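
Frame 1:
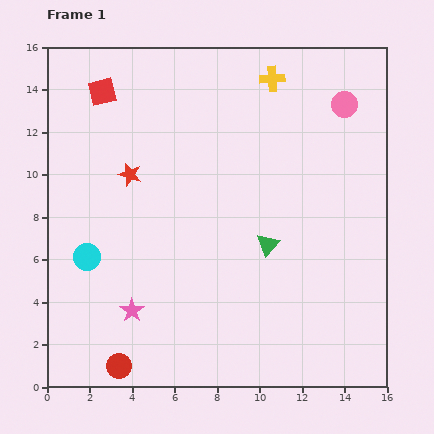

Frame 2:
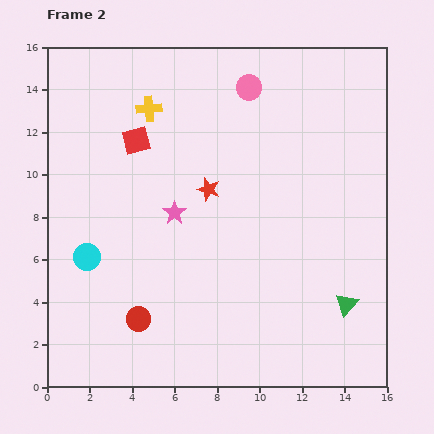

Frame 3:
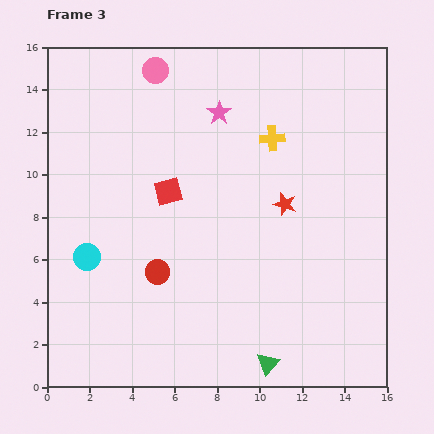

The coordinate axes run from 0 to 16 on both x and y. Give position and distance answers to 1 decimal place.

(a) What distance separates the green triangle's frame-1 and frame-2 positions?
4.6

The green triangle moved from (10.4, 6.7) to (14.1, 3.9), a distance of √(3.7² + 2.8²) ≈ 4.6.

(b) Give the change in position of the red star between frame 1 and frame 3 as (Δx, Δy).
(7.3, -1.4)

The red star was at (3.9, 10.0) in frame 1 and (11.2, 8.6) in frame 3.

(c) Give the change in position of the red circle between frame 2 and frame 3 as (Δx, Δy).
(0.9, 2.2)

The red circle was at (4.3, 3.2) in frame 2 and (5.2, 5.4) in frame 3.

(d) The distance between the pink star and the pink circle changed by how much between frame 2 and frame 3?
-3.3

Distance in frame 2: 6.9. Distance in frame 3: 3.6.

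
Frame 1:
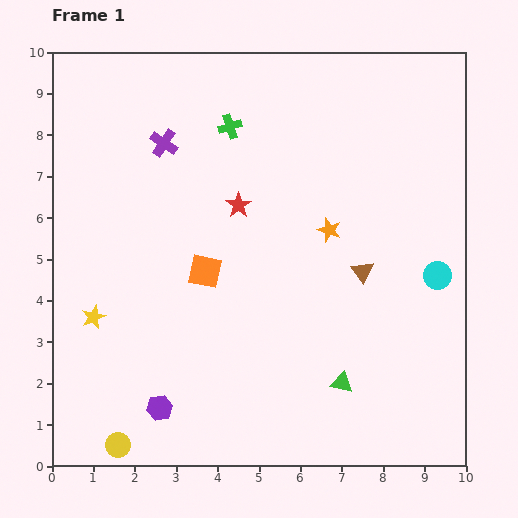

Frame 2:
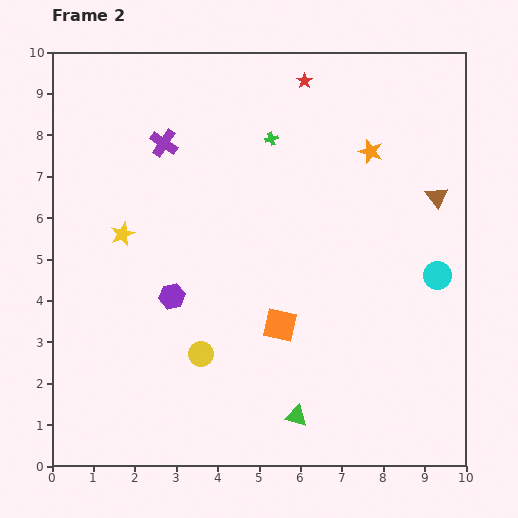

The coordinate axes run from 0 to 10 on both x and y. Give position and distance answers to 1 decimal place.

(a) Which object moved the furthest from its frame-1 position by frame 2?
the red star

(moved 3.4; next 3.0)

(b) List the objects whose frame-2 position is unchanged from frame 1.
the purple cross, the cyan circle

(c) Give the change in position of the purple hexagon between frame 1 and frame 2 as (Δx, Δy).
(0.3, 2.7)

The purple hexagon was at (2.6, 1.4) in frame 1 and (2.9, 4.1) in frame 2.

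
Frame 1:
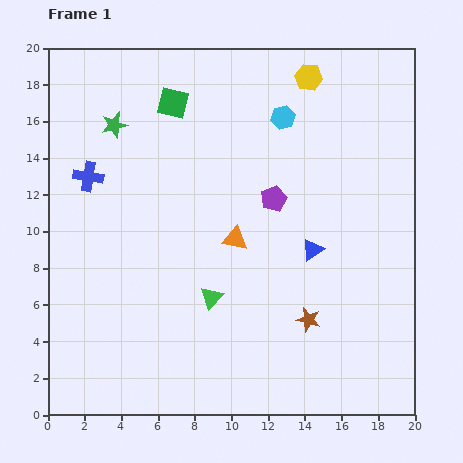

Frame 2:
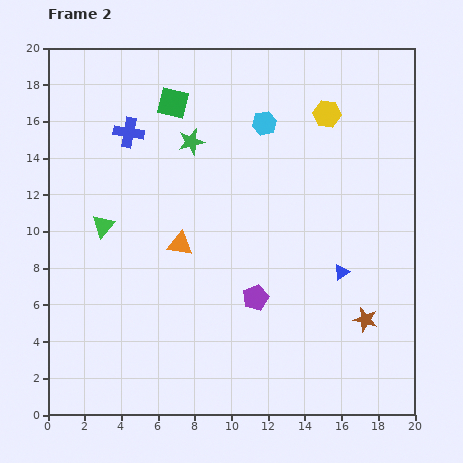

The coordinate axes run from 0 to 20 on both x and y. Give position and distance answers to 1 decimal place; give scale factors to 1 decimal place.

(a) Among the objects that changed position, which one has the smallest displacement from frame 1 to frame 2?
the cyan hexagon

(moved 1.0)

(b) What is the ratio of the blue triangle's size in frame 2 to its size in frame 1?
0.7×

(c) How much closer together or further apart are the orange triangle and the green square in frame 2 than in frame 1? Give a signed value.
-0.4

Distance in frame 1: 8.1. Distance in frame 2: 7.7.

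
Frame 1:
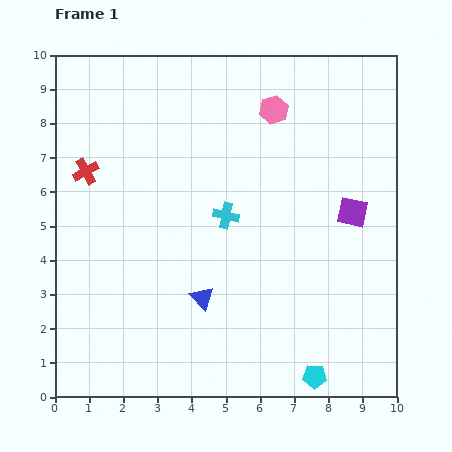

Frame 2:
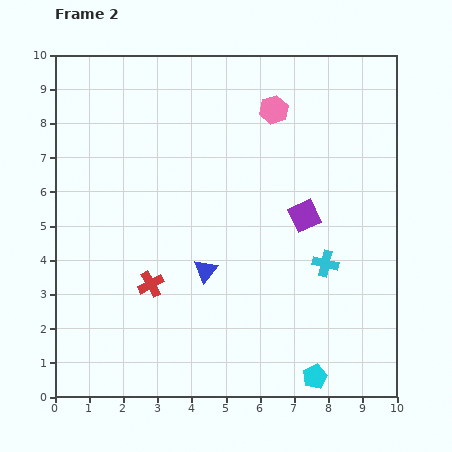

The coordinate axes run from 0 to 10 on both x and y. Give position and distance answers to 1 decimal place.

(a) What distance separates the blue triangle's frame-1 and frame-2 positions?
0.8

The blue triangle moved from (4.3, 2.9) to (4.4, 3.7), a distance of √(0.1² + 0.8²) ≈ 0.8.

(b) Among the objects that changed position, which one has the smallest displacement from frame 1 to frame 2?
the blue triangle

(moved 0.8)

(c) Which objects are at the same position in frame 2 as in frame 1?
the pink hexagon, the cyan pentagon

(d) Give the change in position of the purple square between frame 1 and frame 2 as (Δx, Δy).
(-1.4, -0.1)

The purple square was at (8.7, 5.4) in frame 1 and (7.3, 5.3) in frame 2.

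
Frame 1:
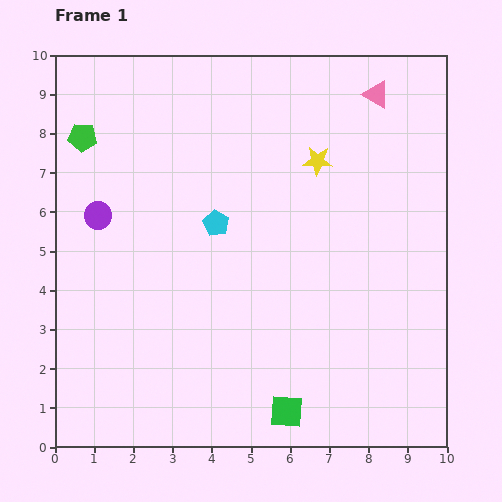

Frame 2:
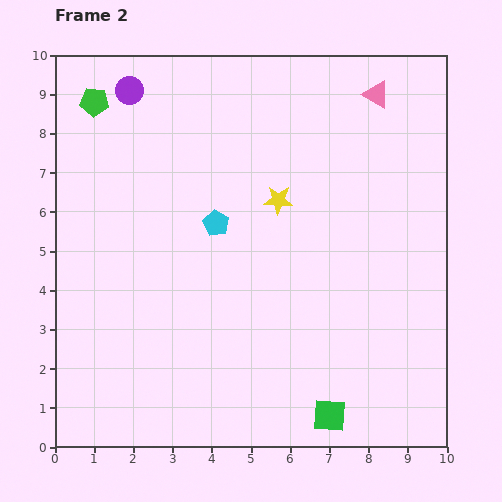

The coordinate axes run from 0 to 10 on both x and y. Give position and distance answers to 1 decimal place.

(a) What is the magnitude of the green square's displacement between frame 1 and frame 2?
1.1

The green square moved from (5.9, 0.9) to (7.0, 0.8), a distance of √(1.1² + 0.1²) ≈ 1.1.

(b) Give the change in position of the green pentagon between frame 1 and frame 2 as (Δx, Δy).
(0.3, 0.9)

The green pentagon was at (0.7, 7.9) in frame 1 and (1.0, 8.8) in frame 2.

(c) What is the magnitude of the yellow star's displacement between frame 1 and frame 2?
1.4

The yellow star moved from (6.7, 7.3) to (5.7, 6.3), a distance of √(1.0² + 1.0²) ≈ 1.4.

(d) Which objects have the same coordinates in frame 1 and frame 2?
the pink triangle, the cyan pentagon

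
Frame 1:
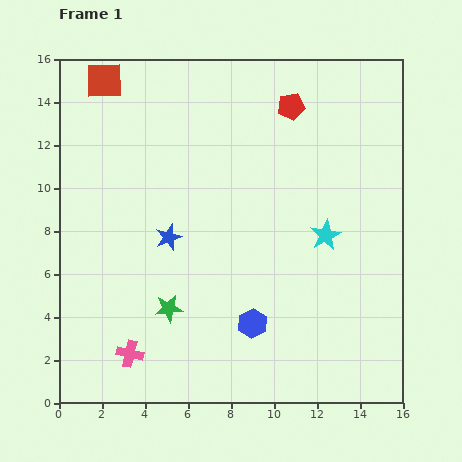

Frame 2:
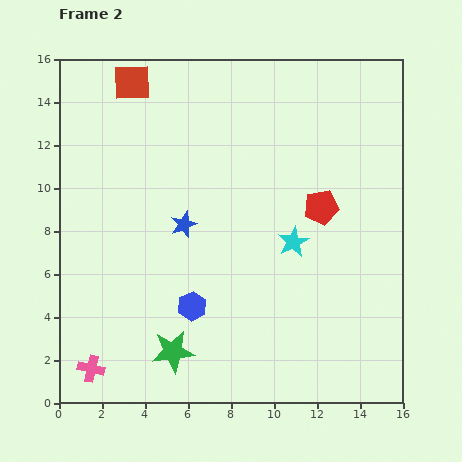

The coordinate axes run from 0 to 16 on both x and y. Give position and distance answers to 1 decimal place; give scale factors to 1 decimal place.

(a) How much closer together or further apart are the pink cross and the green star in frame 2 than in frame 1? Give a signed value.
+1.1

Distance in frame 1: 2.8. Distance in frame 2: 3.9.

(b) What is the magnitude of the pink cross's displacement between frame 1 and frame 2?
1.9

The pink cross moved from (3.3, 2.3) to (1.5, 1.6), a distance of √(1.8² + 0.7²) ≈ 1.9.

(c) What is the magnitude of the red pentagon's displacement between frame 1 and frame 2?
4.9

The red pentagon moved from (10.8, 13.8) to (12.2, 9.1), a distance of √(1.4² + 4.7²) ≈ 4.9.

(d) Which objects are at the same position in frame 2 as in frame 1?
none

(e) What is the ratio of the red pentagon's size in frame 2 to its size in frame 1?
1.3×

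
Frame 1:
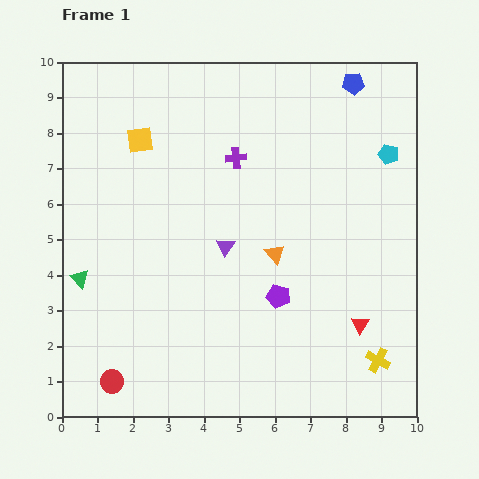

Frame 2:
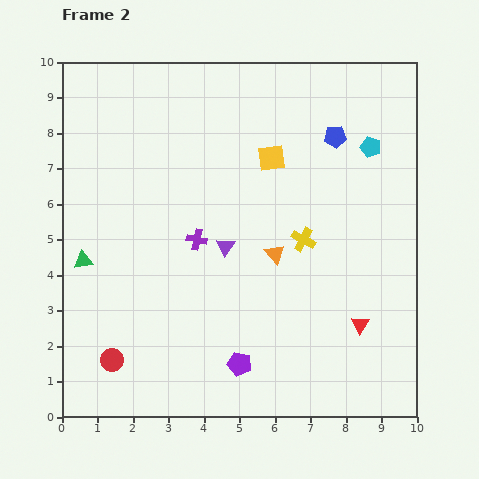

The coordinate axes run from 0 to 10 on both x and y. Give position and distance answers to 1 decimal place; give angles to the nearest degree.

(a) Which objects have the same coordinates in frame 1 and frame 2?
the purple triangle, the red triangle, the orange triangle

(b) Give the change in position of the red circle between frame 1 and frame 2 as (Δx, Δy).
(0.0, 0.6)

The red circle was at (1.4, 1.0) in frame 1 and (1.4, 1.6) in frame 2.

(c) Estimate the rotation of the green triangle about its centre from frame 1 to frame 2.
51° counter-clockwise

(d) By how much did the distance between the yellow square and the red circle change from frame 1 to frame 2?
+0.5

Distance in frame 1: 6.8. Distance in frame 2: 7.3.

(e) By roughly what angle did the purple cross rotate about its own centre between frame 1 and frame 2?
18° clockwise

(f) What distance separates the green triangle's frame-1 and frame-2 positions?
0.5

The green triangle moved from (0.5, 3.9) to (0.6, 4.4), a distance of √(0.1² + 0.5²) ≈ 0.5.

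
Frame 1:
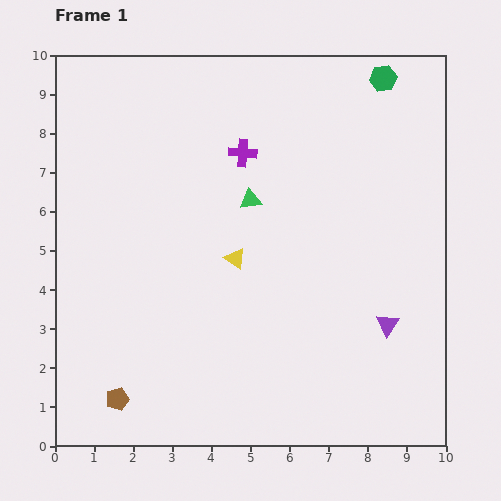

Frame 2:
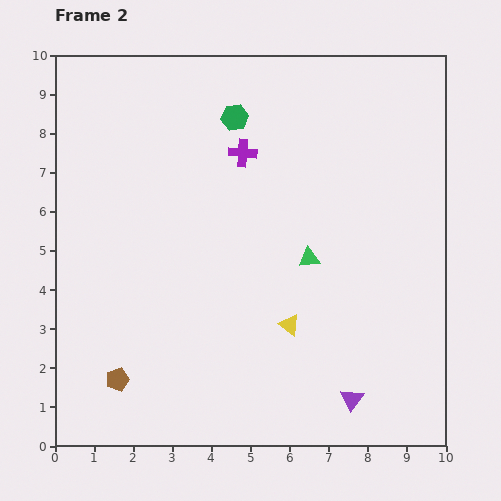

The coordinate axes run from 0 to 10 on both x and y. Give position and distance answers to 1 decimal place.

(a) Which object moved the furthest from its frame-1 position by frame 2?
the green hexagon

(moved 3.9; next 2.2)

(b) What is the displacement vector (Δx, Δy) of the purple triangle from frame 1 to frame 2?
(-0.9, -1.9)

The purple triangle was at (8.5, 3.1) in frame 1 and (7.6, 1.2) in frame 2.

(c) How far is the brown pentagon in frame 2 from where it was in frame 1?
0.5

The brown pentagon moved from (1.6, 1.2) to (1.6, 1.7), a distance of √(0.0² + 0.5²) ≈ 0.5.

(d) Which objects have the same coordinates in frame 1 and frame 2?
the purple cross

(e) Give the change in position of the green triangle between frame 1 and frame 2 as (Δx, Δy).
(1.5, -1.5)

The green triangle was at (5.0, 6.3) in frame 1 and (6.5, 4.8) in frame 2.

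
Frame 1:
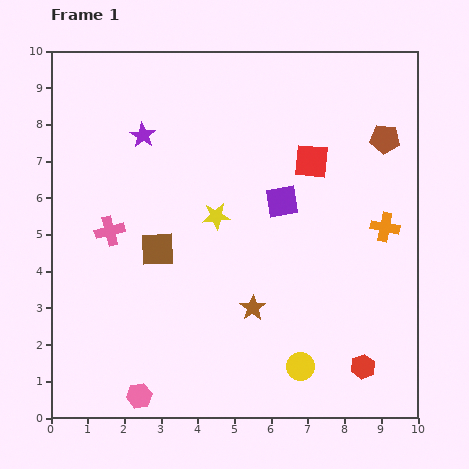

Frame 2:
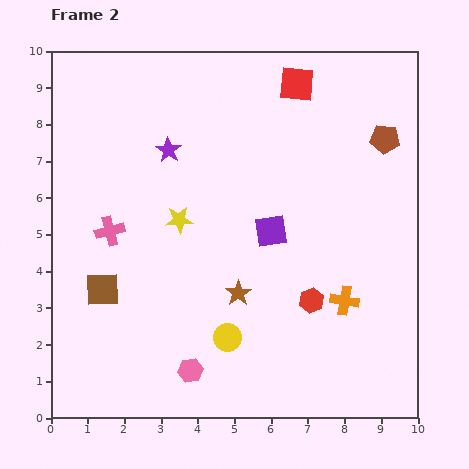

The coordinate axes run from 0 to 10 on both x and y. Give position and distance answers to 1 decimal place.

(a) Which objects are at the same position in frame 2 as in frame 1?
the brown pentagon, the pink cross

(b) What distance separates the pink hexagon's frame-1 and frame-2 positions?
1.6

The pink hexagon moved from (2.4, 0.6) to (3.8, 1.3), a distance of √(1.4² + 0.7²) ≈ 1.6.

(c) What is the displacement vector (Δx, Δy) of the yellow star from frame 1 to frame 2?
(-1.0, -0.1)

The yellow star was at (4.5, 5.5) in frame 1 and (3.5, 5.4) in frame 2.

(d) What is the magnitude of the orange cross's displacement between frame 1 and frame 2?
2.3

The orange cross moved from (9.1, 5.2) to (8.0, 3.2), a distance of √(1.1² + 2.0²) ≈ 2.3.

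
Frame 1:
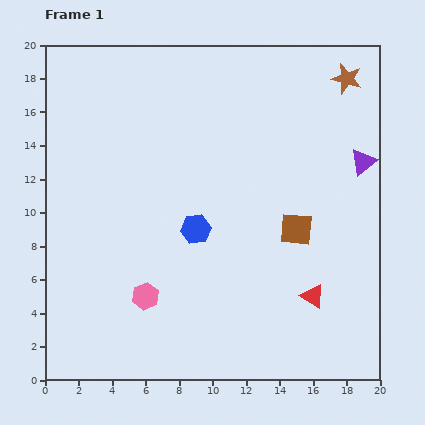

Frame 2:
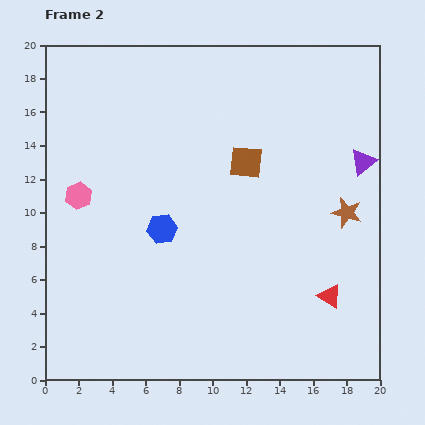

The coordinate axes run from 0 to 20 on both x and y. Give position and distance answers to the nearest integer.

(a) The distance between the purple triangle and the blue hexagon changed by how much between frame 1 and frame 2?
+2

Distance in frame 1: 11. Distance in frame 2: 13.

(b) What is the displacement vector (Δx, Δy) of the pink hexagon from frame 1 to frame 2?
(-4, 6)

The pink hexagon was at (6, 5) in frame 1 and (2, 11) in frame 2.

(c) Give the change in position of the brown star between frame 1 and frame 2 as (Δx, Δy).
(0, -8)

The brown star was at (18, 18) in frame 1 and (18, 10) in frame 2.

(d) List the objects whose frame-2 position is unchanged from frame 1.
the purple triangle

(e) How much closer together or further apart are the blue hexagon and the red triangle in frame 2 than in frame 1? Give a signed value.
+3

Distance in frame 1: 8. Distance in frame 2: 11.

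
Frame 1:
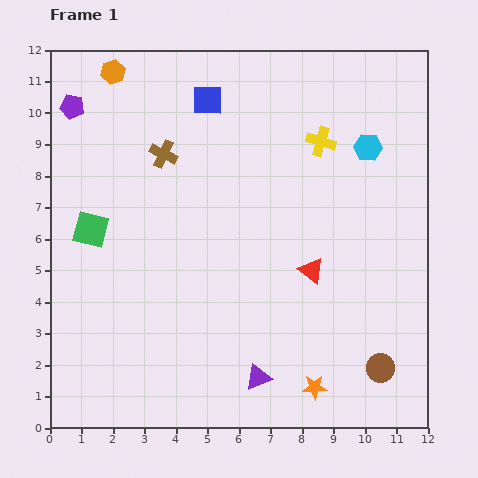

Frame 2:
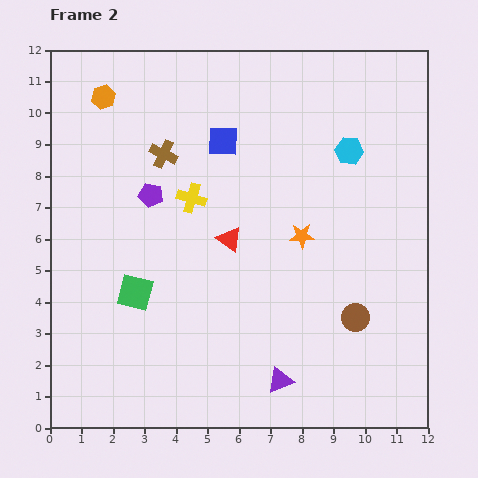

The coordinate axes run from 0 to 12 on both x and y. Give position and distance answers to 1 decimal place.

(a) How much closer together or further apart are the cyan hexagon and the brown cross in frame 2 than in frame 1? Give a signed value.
-0.6

Distance in frame 1: 6.5. Distance in frame 2: 5.9.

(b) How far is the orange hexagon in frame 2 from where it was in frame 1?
0.9

The orange hexagon moved from (2.0, 11.3) to (1.7, 10.5), a distance of √(0.3² + 0.8²) ≈ 0.9.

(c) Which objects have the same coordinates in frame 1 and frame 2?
the brown cross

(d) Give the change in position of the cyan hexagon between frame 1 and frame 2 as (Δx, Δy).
(-0.6, -0.1)

The cyan hexagon was at (10.1, 8.9) in frame 1 and (9.5, 8.8) in frame 2.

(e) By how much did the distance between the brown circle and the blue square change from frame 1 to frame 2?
-3.1

Distance in frame 1: 10.1. Distance in frame 2: 7.0.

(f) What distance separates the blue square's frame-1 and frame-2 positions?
1.4

The blue square moved from (5.0, 10.4) to (5.5, 9.1), a distance of √(0.5² + 1.3²) ≈ 1.4.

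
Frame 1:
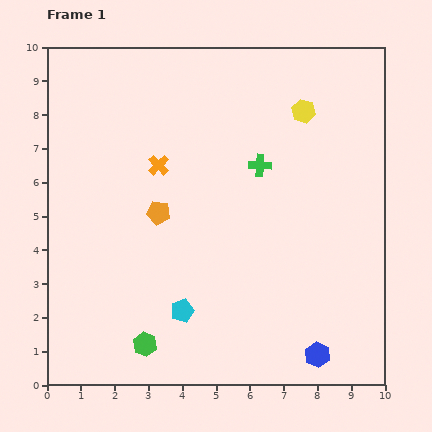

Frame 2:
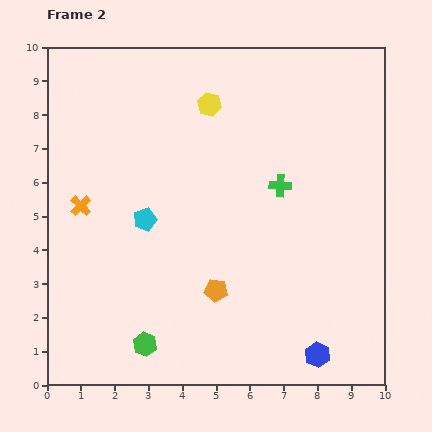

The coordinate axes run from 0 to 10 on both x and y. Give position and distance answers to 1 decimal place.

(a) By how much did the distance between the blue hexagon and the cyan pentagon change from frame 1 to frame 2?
+2.3

Distance in frame 1: 4.2. Distance in frame 2: 6.5.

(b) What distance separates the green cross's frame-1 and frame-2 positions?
0.8

The green cross moved from (6.3, 6.5) to (6.9, 5.9), a distance of √(0.6² + 0.6²) ≈ 0.8.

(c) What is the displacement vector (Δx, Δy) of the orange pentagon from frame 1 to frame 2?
(1.7, -2.3)

The orange pentagon was at (3.3, 5.1) in frame 1 and (5.0, 2.8) in frame 2.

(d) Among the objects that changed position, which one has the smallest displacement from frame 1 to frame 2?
the green cross

(moved 0.8)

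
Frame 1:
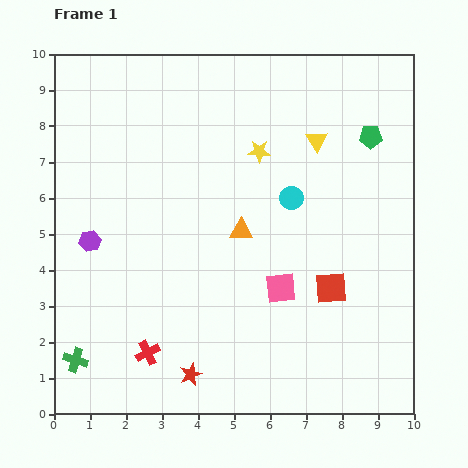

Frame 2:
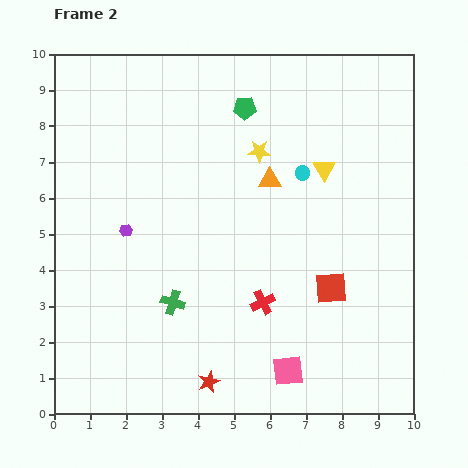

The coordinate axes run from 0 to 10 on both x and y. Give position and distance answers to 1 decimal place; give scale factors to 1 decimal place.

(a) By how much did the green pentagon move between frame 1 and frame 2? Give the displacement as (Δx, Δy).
(-3.5, 0.8)

The green pentagon was at (8.8, 7.7) in frame 1 and (5.3, 8.5) in frame 2.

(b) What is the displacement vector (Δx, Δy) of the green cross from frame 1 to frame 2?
(2.7, 1.6)

The green cross was at (0.6, 1.5) in frame 1 and (3.3, 3.1) in frame 2.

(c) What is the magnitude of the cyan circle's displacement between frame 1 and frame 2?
0.8

The cyan circle moved from (6.6, 6.0) to (6.9, 6.7), a distance of √(0.3² + 0.7²) ≈ 0.8.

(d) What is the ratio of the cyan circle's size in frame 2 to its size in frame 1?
0.6×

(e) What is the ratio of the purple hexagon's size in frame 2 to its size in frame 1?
0.6×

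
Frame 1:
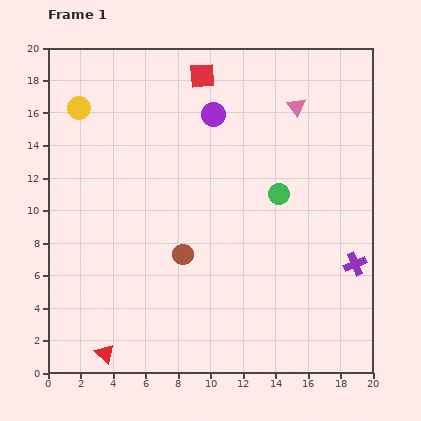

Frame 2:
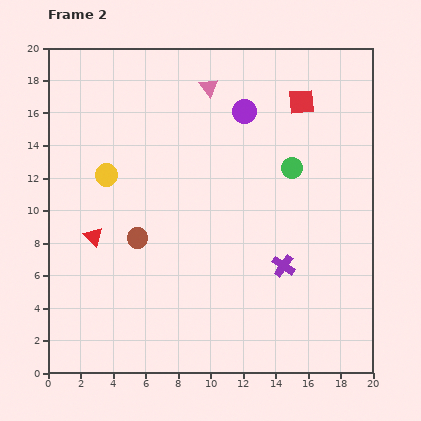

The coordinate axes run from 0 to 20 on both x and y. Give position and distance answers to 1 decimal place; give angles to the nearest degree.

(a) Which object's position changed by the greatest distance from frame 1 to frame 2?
the red triangle

(moved 7.2; next 6.3)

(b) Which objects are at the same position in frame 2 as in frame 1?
none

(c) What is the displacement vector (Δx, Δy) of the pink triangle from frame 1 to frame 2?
(-5.4, 1.2)

The pink triangle was at (15.3, 16.4) in frame 1 and (9.9, 17.6) in frame 2.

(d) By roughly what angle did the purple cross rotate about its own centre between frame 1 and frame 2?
33° counter-clockwise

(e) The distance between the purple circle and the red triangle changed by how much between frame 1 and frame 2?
-4.1

Distance in frame 1: 16.2. Distance in frame 2: 12.1.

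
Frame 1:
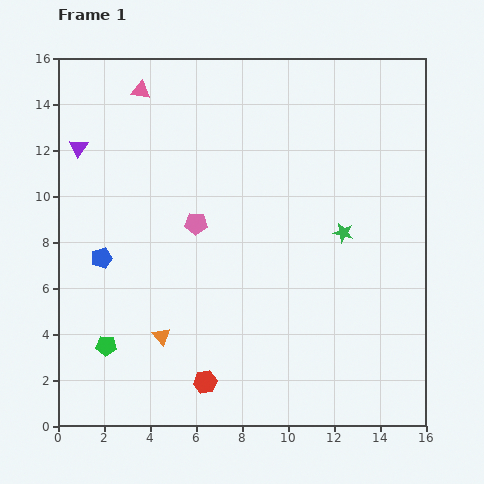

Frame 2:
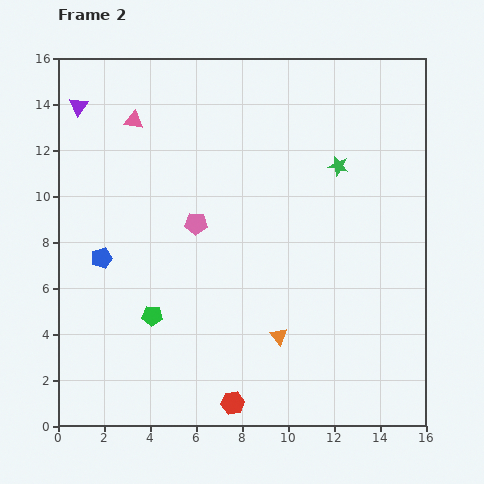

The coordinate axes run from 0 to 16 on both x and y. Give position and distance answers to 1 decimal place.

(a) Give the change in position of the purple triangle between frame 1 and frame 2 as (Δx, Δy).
(0.0, 1.8)

The purple triangle was at (0.9, 12.1) in frame 1 and (0.9, 13.9) in frame 2.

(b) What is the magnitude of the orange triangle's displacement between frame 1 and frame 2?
5.1

The orange triangle moved from (4.5, 3.9) to (9.6, 3.9), a distance of √(5.1² + 0.0²) ≈ 5.1.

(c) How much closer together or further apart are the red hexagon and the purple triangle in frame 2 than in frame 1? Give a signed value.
+2.9

Distance in frame 1: 11.6. Distance in frame 2: 14.5.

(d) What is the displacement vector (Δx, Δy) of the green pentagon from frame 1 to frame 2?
(2.0, 1.3)

The green pentagon was at (2.1, 3.5) in frame 1 and (4.1, 4.8) in frame 2.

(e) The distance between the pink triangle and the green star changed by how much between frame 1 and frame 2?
-1.7

Distance in frame 1: 10.8. Distance in frame 2: 9.1.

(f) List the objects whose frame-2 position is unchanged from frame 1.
the pink pentagon, the blue pentagon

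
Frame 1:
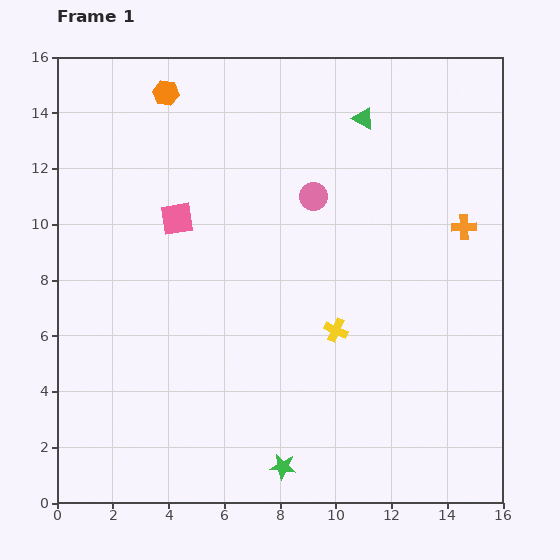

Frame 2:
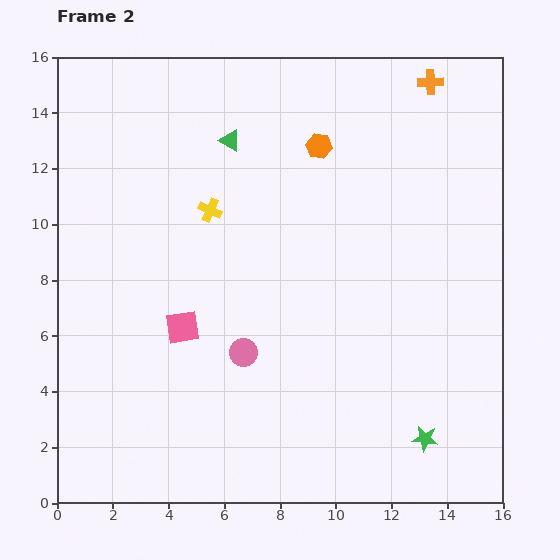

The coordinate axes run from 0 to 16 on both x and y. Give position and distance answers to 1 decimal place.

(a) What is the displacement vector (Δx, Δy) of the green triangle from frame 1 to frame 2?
(-4.8, -0.8)

The green triangle was at (11.0, 13.8) in frame 1 and (6.2, 13.0) in frame 2.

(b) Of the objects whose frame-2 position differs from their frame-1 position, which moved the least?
the pink square

(moved 3.9)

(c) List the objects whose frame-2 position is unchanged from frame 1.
none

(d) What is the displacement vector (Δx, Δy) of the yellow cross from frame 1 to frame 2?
(-4.5, 4.3)

The yellow cross was at (10.0, 6.2) in frame 1 and (5.5, 10.5) in frame 2.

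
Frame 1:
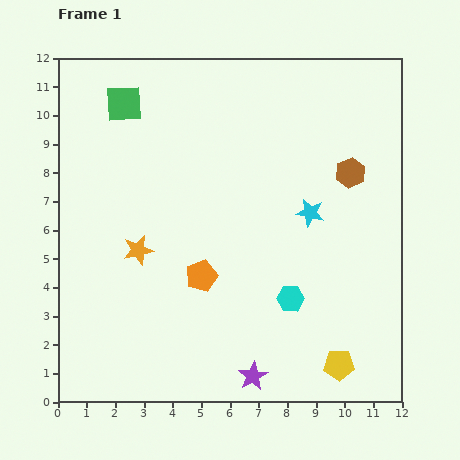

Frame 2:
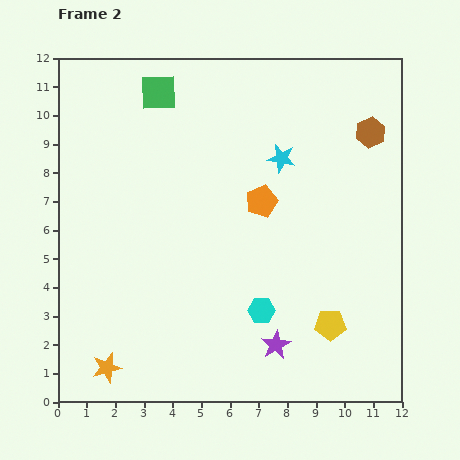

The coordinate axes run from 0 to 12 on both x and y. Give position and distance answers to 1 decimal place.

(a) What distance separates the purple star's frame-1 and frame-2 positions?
1.4

The purple star moved from (6.8, 0.9) to (7.6, 2.0), a distance of √(0.8² + 1.1²) ≈ 1.4.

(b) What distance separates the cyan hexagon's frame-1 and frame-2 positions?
1.1

The cyan hexagon moved from (8.1, 3.6) to (7.1, 3.2), a distance of √(1.0² + 0.4²) ≈ 1.1.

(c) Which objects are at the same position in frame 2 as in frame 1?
none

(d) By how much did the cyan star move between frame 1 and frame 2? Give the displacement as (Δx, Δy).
(-1.0, 1.9)

The cyan star was at (8.8, 6.6) in frame 1 and (7.8, 8.5) in frame 2.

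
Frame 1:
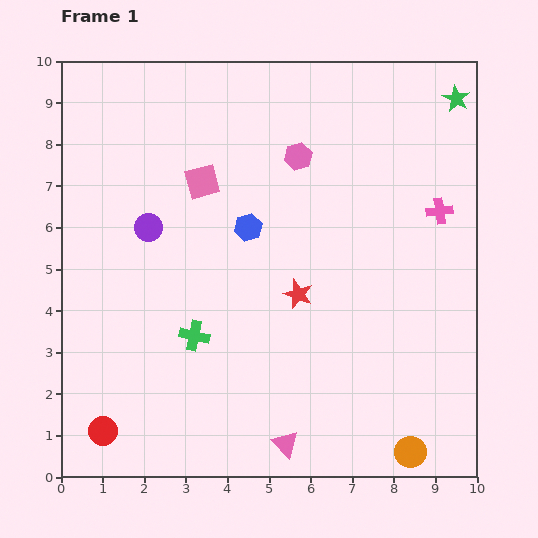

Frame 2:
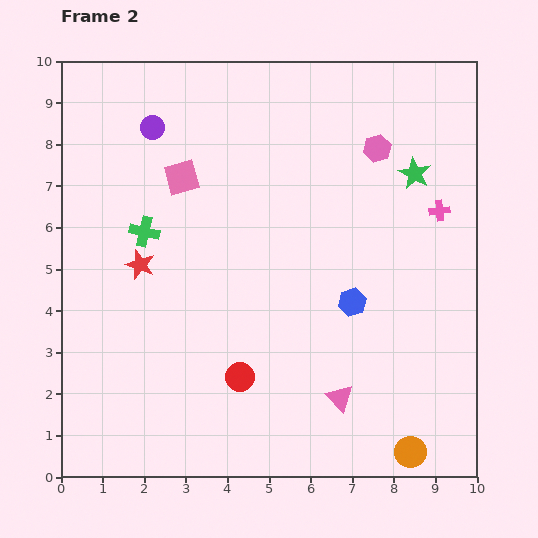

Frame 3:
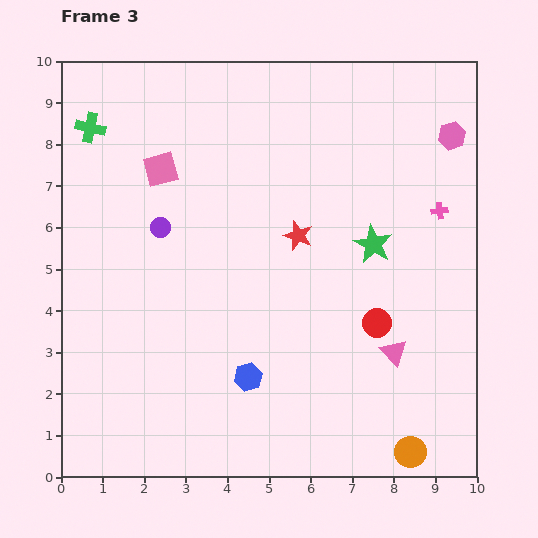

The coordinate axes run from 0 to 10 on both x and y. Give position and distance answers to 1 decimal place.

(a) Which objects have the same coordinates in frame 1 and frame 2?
the orange circle, the pink cross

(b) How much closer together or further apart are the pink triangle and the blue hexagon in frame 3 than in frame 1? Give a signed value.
-1.7

Distance in frame 1: 5.3. Distance in frame 3: 3.6.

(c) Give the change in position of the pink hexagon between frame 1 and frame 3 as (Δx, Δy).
(3.7, 0.5)

The pink hexagon was at (5.7, 7.7) in frame 1 and (9.4, 8.2) in frame 3.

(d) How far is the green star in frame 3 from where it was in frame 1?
4.0

The green star moved from (9.5, 9.1) to (7.5, 5.6), a distance of √(2.0² + 3.5²) ≈ 4.0.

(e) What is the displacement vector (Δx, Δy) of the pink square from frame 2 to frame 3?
(-0.5, 0.2)

The pink square was at (2.9, 7.2) in frame 2 and (2.4, 7.4) in frame 3.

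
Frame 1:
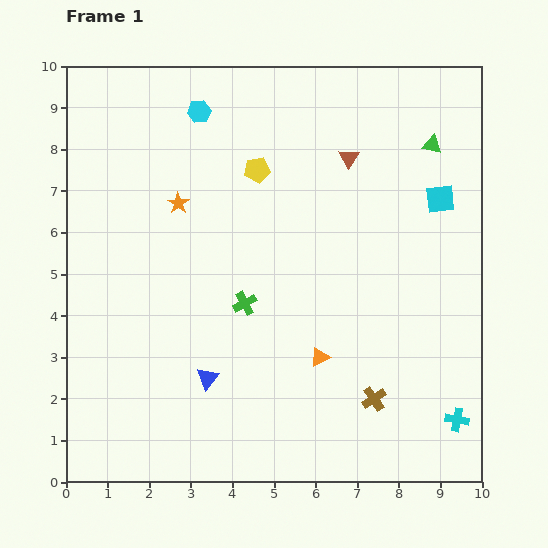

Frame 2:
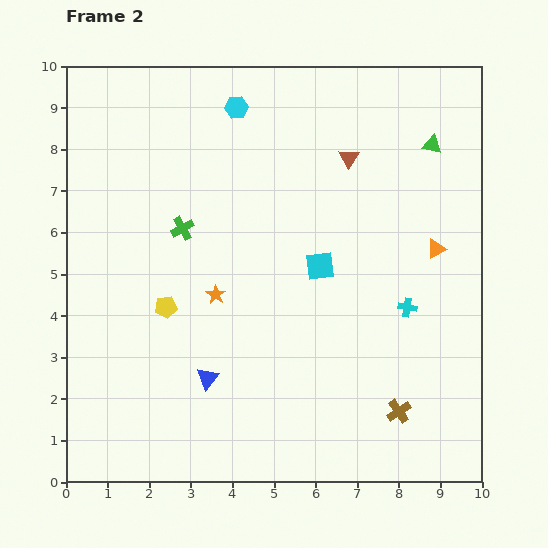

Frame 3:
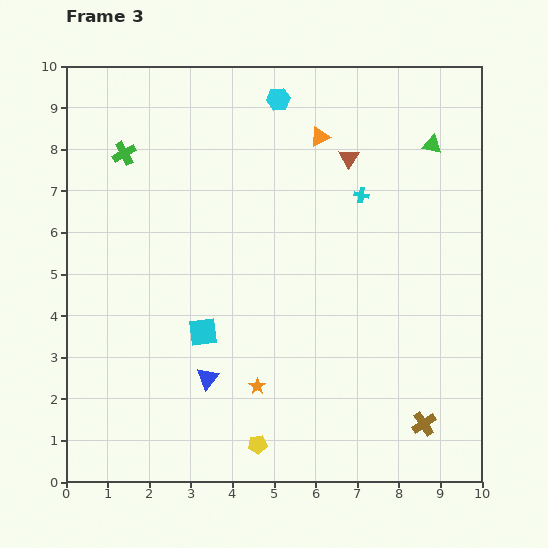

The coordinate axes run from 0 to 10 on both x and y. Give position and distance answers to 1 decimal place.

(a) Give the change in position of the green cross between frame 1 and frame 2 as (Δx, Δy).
(-1.5, 1.8)

The green cross was at (4.3, 4.3) in frame 1 and (2.8, 6.1) in frame 2.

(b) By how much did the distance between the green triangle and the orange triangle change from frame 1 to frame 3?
-3.1

Distance in frame 1: 5.8. Distance in frame 3: 2.7.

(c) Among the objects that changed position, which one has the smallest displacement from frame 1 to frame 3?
the brown cross

(moved 1.3)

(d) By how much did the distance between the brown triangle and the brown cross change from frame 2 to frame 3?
+0.4

Distance in frame 2: 6.2. Distance in frame 3: 6.6.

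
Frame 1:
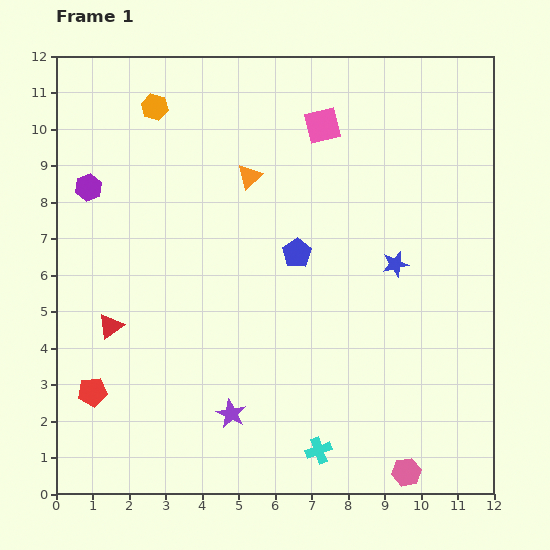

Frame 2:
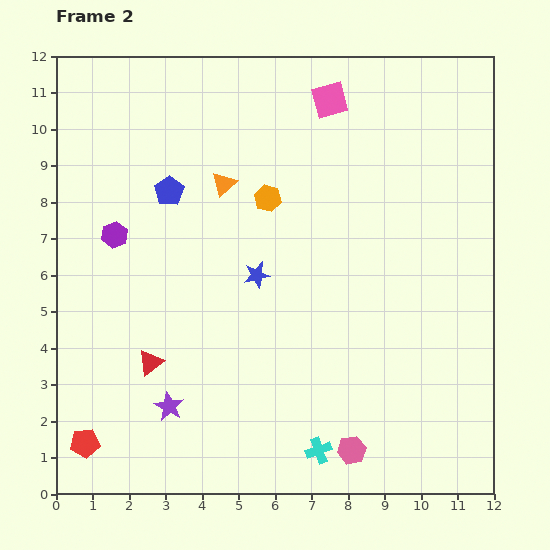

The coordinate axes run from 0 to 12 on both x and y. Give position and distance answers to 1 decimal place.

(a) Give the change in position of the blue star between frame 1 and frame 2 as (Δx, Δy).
(-3.8, -0.3)

The blue star was at (9.3, 6.3) in frame 1 and (5.5, 6.0) in frame 2.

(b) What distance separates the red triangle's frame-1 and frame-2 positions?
1.5

The red triangle moved from (1.5, 4.6) to (2.6, 3.6), a distance of √(1.1² + 1.0²) ≈ 1.5.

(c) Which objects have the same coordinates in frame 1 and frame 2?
the cyan cross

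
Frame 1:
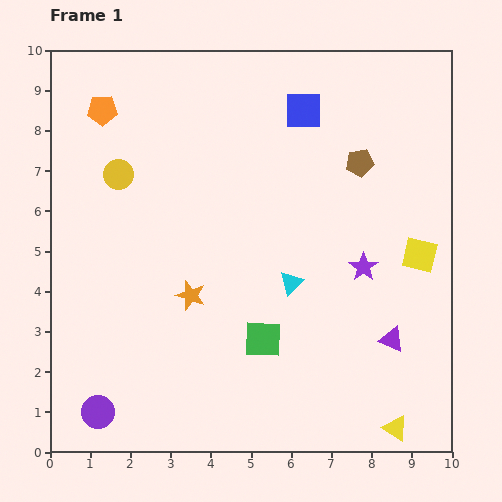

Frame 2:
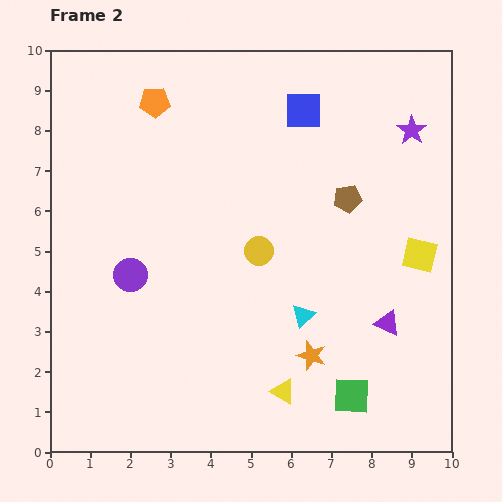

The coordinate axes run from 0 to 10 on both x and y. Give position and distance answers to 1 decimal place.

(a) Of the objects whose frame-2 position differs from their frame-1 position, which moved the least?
the purple triangle

(moved 0.4)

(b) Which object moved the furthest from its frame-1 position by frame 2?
the yellow circle

(moved 4.0; next 3.6)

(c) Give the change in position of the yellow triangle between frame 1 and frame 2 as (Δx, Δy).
(-2.8, 0.9)

The yellow triangle was at (8.6, 0.6) in frame 1 and (5.8, 1.5) in frame 2.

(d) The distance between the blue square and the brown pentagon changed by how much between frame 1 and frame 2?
+0.6

Distance in frame 1: 1.9. Distance in frame 2: 2.5.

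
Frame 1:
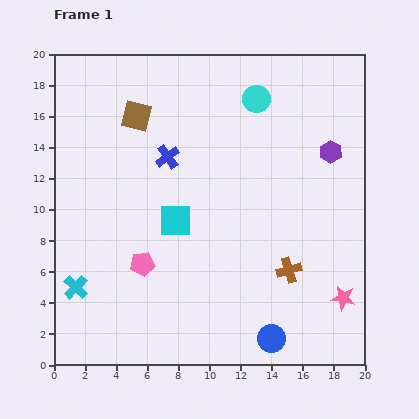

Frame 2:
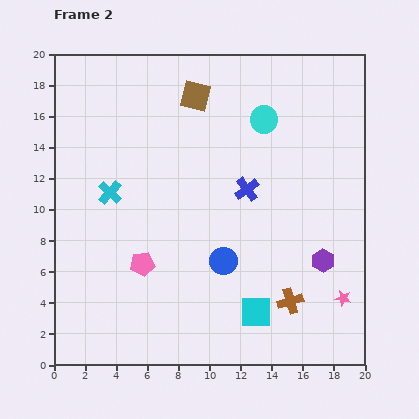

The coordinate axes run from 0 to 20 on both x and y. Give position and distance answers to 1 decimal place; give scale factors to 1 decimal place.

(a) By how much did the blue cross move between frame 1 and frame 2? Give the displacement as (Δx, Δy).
(5.1, -2.1)

The blue cross was at (7.3, 13.4) in frame 1 and (12.4, 11.3) in frame 2.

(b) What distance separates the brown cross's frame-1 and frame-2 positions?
2.0

The brown cross moved from (15.1, 6.1) to (15.2, 4.1), a distance of √(0.1² + 2.0²) ≈ 2.0.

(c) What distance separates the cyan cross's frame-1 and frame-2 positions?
6.5

The cyan cross moved from (1.4, 5.0) to (3.6, 11.1), a distance of √(2.2² + 6.1²) ≈ 6.5.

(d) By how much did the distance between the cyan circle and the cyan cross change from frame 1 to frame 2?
-5.8

Distance in frame 1: 16.8. Distance in frame 2: 11.0.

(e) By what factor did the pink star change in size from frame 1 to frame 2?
0.6×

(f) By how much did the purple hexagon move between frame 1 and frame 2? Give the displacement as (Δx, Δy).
(-0.5, -7.0)

The purple hexagon was at (17.8, 13.7) in frame 1 and (17.3, 6.7) in frame 2.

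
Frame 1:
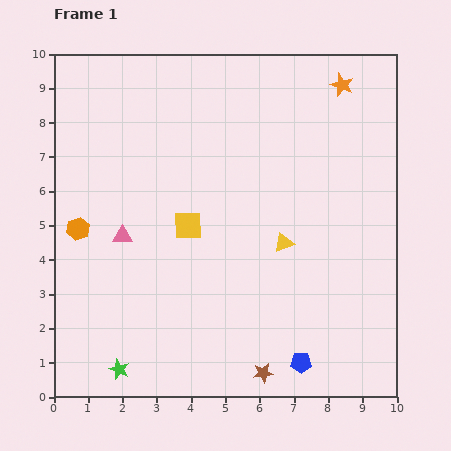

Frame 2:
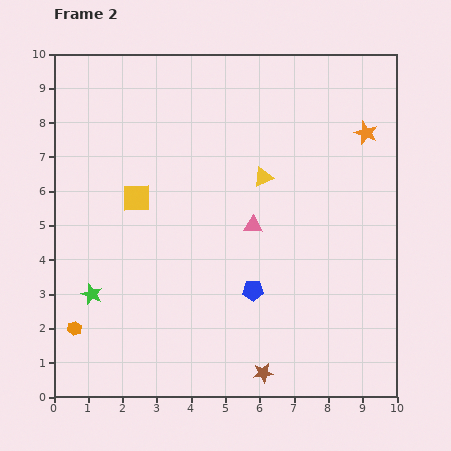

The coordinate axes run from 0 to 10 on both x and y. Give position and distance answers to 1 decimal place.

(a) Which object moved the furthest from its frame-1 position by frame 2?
the pink triangle

(moved 3.8; next 2.9)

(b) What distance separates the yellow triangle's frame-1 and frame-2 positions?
2.0

The yellow triangle moved from (6.7, 4.5) to (6.1, 6.4), a distance of √(0.6² + 1.9²) ≈ 2.0.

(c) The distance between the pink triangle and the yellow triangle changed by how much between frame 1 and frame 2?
-3.3

Distance in frame 1: 4.7. Distance in frame 2: 1.4.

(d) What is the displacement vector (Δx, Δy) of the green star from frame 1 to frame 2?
(-0.8, 2.2)

The green star was at (1.9, 0.8) in frame 1 and (1.1, 3.0) in frame 2.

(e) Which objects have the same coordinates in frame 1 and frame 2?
the brown star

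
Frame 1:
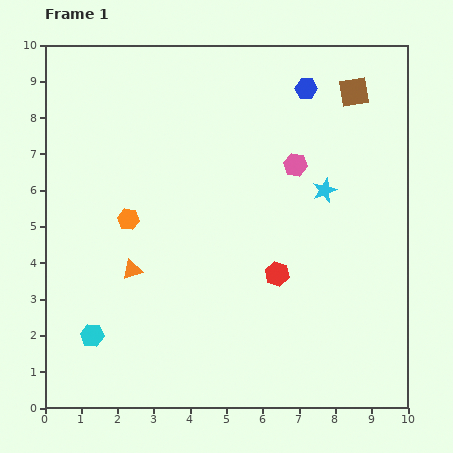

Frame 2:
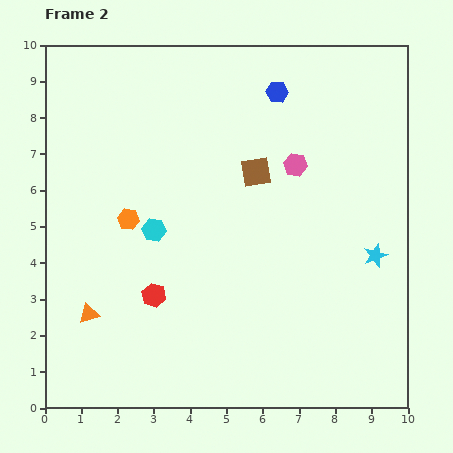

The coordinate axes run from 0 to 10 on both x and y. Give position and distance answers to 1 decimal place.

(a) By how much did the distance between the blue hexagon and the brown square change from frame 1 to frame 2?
+1.0

Distance in frame 1: 1.3. Distance in frame 2: 2.3.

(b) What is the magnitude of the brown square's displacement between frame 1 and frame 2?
3.5

The brown square moved from (8.5, 8.7) to (5.8, 6.5), a distance of √(2.7² + 2.2²) ≈ 3.5.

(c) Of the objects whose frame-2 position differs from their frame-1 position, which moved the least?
the blue hexagon

(moved 0.8)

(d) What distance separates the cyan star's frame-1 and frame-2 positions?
2.3

The cyan star moved from (7.7, 6.0) to (9.1, 4.2), a distance of √(1.4² + 1.8²) ≈ 2.3.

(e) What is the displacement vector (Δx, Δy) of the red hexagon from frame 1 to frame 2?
(-3.4, -0.6)

The red hexagon was at (6.4, 3.7) in frame 1 and (3.0, 3.1) in frame 2.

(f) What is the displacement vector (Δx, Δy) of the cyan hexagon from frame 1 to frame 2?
(1.7, 2.9)

The cyan hexagon was at (1.3, 2.0) in frame 1 and (3.0, 4.9) in frame 2.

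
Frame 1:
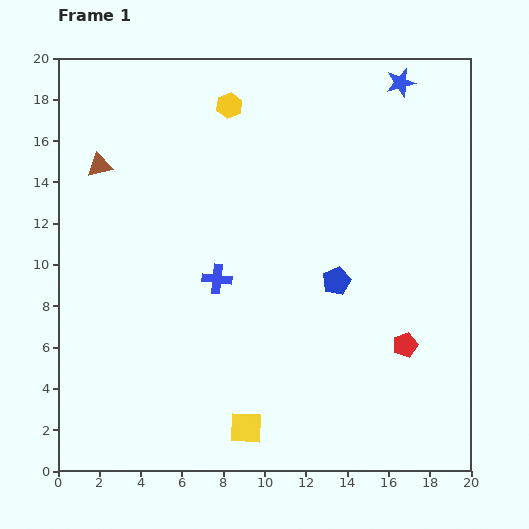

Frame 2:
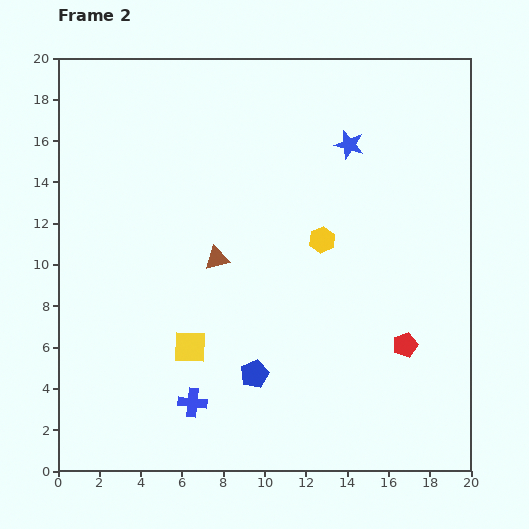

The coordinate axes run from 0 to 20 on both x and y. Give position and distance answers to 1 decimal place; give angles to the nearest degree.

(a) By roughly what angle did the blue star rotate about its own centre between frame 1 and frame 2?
30° clockwise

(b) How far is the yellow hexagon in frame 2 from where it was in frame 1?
7.9

The yellow hexagon moved from (8.3, 17.7) to (12.8, 11.2), a distance of √(4.5² + 6.5²) ≈ 7.9.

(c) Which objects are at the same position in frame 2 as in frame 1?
the red pentagon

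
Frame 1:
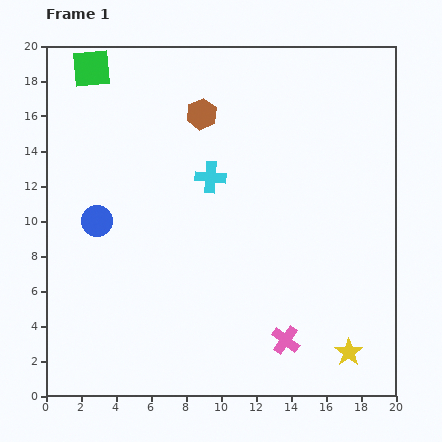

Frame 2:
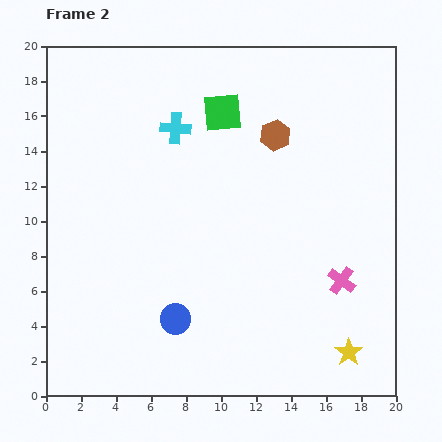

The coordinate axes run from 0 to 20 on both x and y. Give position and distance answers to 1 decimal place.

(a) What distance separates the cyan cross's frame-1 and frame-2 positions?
3.4

The cyan cross moved from (9.4, 12.5) to (7.4, 15.3), a distance of √(2.0² + 2.8²) ≈ 3.4.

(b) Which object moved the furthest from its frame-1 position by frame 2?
the green square

(moved 7.9; next 7.2)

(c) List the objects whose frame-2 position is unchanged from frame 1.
the yellow star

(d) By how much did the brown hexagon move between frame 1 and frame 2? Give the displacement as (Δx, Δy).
(4.2, -1.2)

The brown hexagon was at (8.9, 16.1) in frame 1 and (13.1, 14.9) in frame 2.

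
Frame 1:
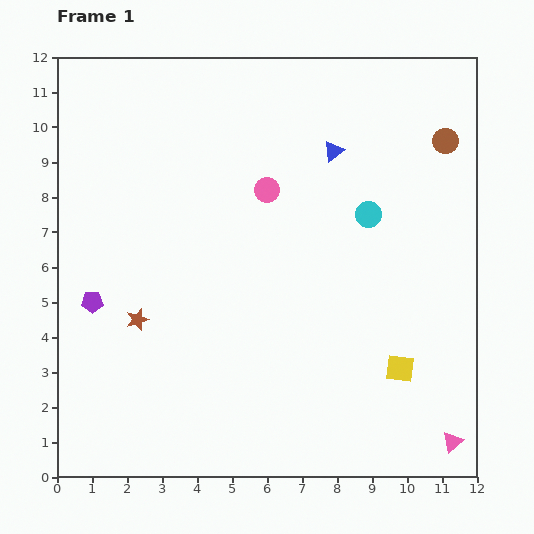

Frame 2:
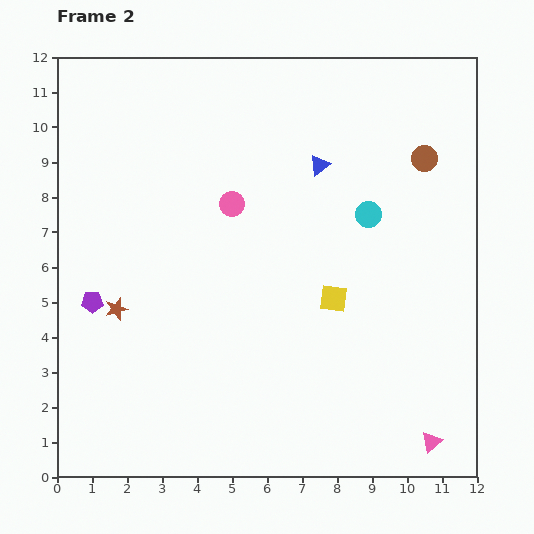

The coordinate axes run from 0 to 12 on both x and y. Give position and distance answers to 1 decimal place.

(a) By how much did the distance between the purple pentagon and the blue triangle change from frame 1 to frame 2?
-0.5

Distance in frame 1: 8.1. Distance in frame 2: 7.6.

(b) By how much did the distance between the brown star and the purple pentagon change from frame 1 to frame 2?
-0.7

Distance in frame 1: 1.4. Distance in frame 2: 0.7.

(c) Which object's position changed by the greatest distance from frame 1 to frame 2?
the yellow square

(moved 2.8; next 1.1)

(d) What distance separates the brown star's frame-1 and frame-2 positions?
0.7

The brown star moved from (2.3, 4.5) to (1.7, 4.8), a distance of √(0.6² + 0.3²) ≈ 0.7.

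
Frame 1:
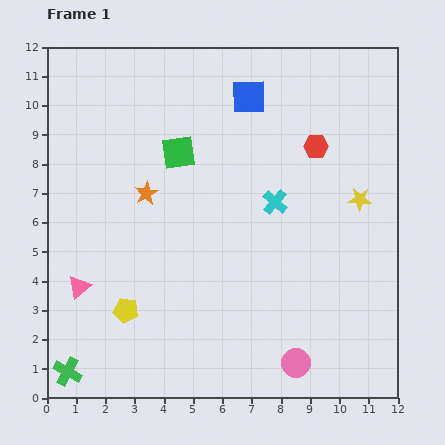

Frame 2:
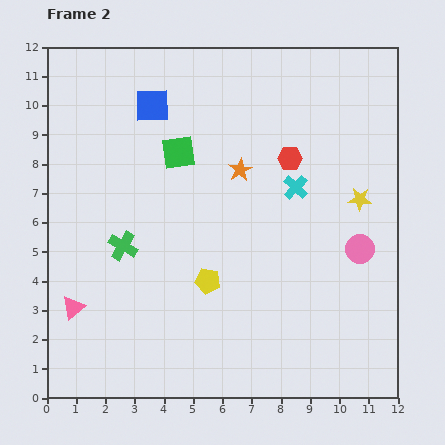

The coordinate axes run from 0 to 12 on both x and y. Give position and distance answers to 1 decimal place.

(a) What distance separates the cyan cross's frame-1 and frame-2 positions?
0.9

The cyan cross moved from (7.8, 6.7) to (8.5, 7.2), a distance of √(0.7² + 0.5²) ≈ 0.9.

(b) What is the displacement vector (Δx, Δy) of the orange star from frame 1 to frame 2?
(3.2, 0.8)

The orange star was at (3.4, 7.0) in frame 1 and (6.6, 7.8) in frame 2.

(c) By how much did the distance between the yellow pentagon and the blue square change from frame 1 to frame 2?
-2.1

Distance in frame 1: 8.4. Distance in frame 2: 6.3.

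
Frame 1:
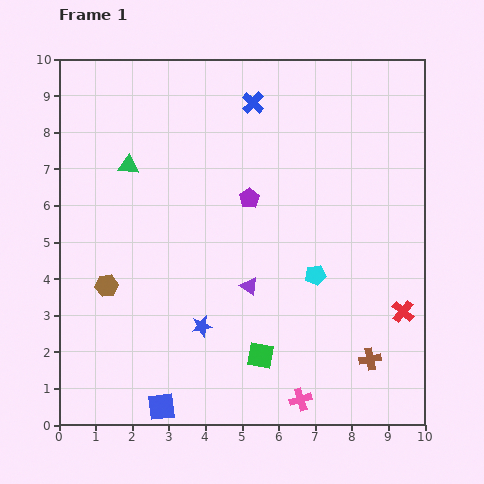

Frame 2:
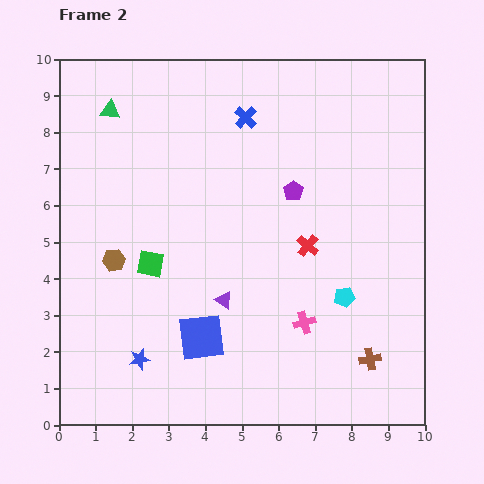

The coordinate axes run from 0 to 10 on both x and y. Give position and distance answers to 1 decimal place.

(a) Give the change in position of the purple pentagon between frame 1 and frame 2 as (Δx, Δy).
(1.2, 0.2)

The purple pentagon was at (5.2, 6.2) in frame 1 and (6.4, 6.4) in frame 2.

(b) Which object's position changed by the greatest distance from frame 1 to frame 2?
the green square

(moved 3.9; next 3.2)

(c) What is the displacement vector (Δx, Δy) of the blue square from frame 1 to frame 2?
(1.1, 1.9)

The blue square was at (2.8, 0.5) in frame 1 and (3.9, 2.4) in frame 2.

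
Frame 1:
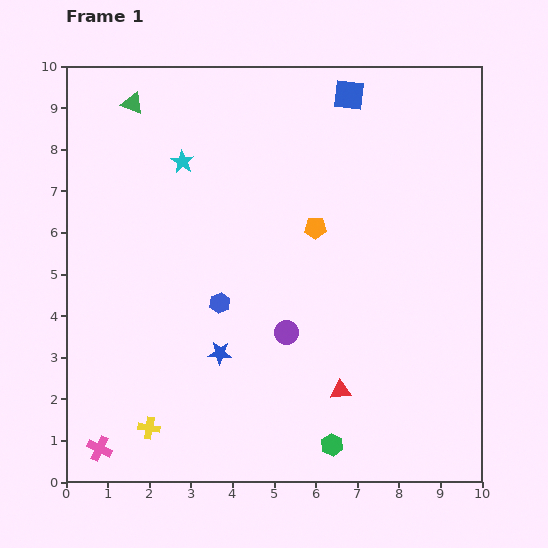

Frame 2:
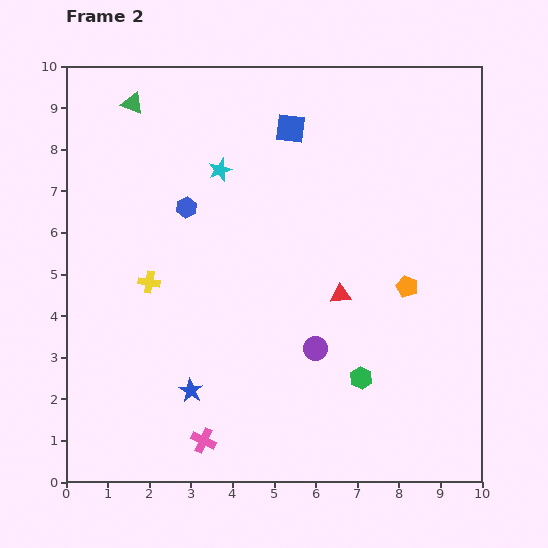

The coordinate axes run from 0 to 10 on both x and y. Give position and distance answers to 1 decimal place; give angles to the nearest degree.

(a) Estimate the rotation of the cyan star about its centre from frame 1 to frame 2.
21° clockwise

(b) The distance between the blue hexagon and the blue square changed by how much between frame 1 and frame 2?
-2.8

Distance in frame 1: 5.9. Distance in frame 2: 3.1.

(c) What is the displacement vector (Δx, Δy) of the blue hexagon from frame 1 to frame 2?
(-0.8, 2.3)

The blue hexagon was at (3.7, 4.3) in frame 1 and (2.9, 6.6) in frame 2.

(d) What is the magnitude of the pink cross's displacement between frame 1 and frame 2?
2.5

The pink cross moved from (0.8, 0.8) to (3.3, 1.0), a distance of √(2.5² + 0.2²) ≈ 2.5.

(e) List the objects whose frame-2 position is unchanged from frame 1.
the green triangle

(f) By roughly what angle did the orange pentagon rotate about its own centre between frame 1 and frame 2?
23° clockwise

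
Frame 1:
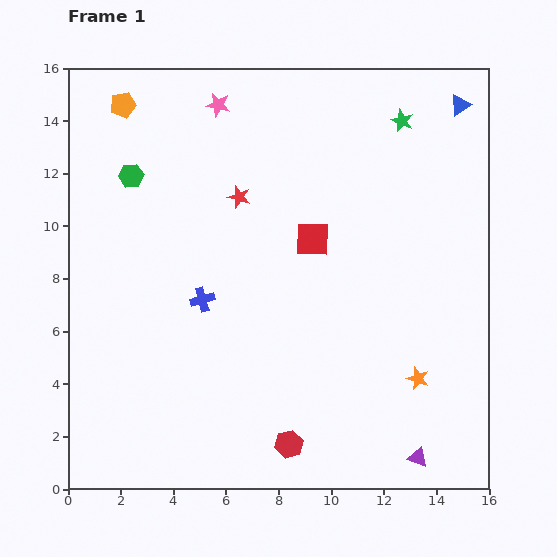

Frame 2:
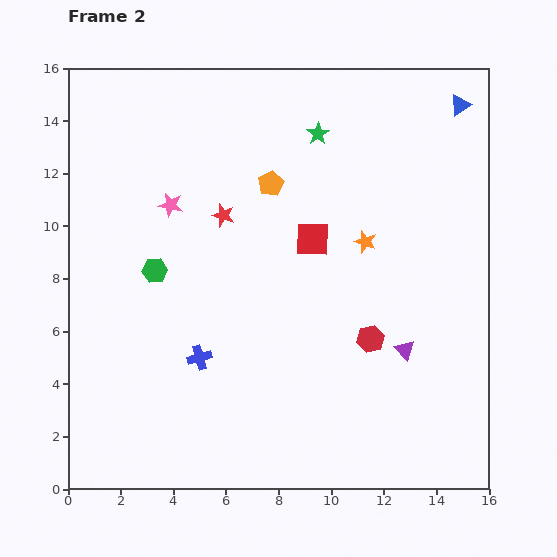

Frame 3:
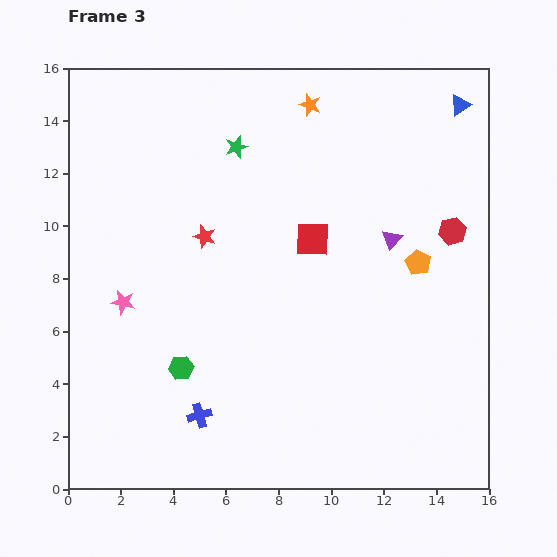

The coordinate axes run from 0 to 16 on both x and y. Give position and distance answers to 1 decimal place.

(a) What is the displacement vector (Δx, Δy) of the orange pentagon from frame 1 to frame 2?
(5.6, -3.0)

The orange pentagon was at (2.1, 14.6) in frame 1 and (7.7, 11.6) in frame 2.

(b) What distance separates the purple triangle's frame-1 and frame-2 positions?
4.1

The purple triangle moved from (13.3, 1.2) to (12.8, 5.3), a distance of √(0.5² + 4.1²) ≈ 4.1.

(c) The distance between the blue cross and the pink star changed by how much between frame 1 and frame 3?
-2.2

Distance in frame 1: 7.4. Distance in frame 3: 5.2.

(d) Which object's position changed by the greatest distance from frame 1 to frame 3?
the orange pentagon

(moved 12.7; next 11.2)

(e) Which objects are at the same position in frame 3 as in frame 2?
the blue triangle, the red square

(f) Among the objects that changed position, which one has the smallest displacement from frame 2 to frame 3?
the red star

(moved 1.1)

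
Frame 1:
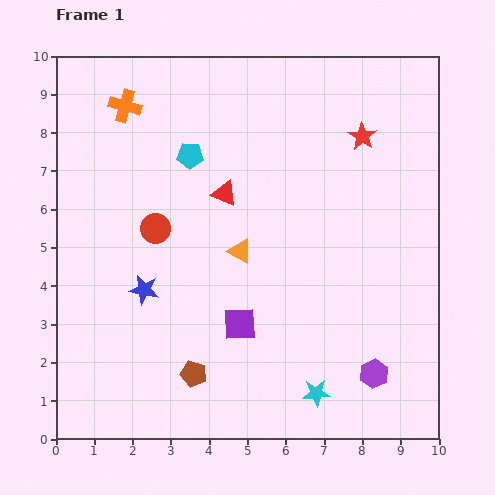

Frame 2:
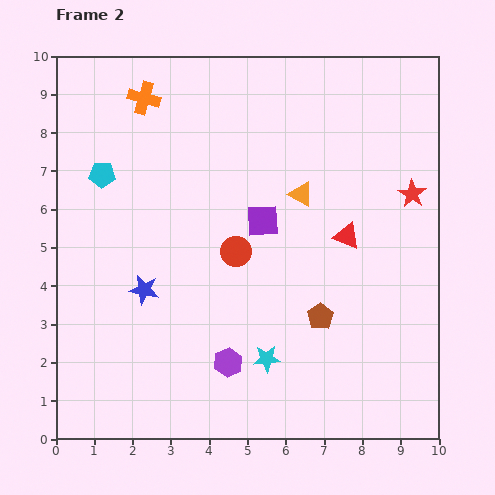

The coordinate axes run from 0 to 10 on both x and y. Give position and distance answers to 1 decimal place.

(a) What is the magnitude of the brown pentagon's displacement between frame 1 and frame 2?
3.6

The brown pentagon moved from (3.6, 1.7) to (6.9, 3.2), a distance of √(3.3² + 1.5²) ≈ 3.6.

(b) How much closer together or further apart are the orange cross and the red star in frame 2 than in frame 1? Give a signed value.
+1.1

Distance in frame 1: 6.3. Distance in frame 2: 7.4.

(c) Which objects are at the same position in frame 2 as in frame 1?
the blue star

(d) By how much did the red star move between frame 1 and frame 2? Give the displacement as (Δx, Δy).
(1.3, -1.5)

The red star was at (8.0, 7.9) in frame 1 and (9.3, 6.4) in frame 2.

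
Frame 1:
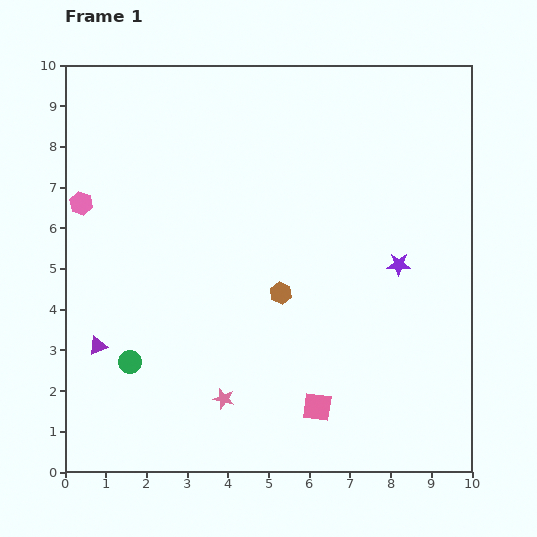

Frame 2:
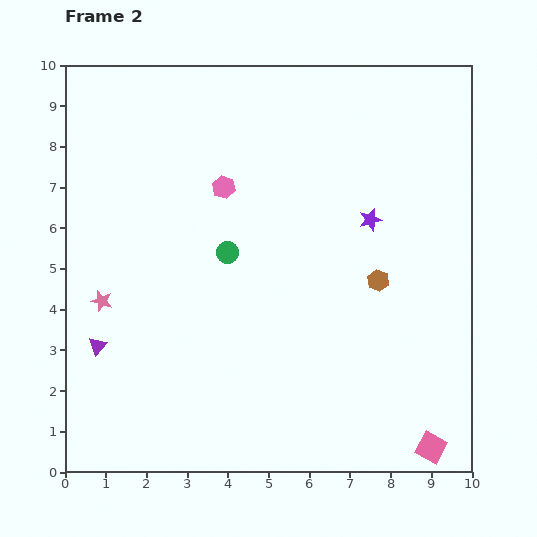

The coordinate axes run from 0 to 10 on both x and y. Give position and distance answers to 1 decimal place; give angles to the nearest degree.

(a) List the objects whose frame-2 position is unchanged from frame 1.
the purple triangle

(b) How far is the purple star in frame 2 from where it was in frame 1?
1.3

The purple star moved from (8.2, 5.1) to (7.5, 6.2), a distance of √(0.7² + 1.1²) ≈ 1.3.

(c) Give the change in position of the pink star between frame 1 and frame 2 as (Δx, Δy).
(-3.0, 2.4)

The pink star was at (3.9, 1.8) in frame 1 and (0.9, 4.2) in frame 2.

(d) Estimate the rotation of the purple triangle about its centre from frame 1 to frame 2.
26° counter-clockwise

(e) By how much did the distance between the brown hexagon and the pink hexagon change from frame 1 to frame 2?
-1.0

Distance in frame 1: 5.4. Distance in frame 2: 4.4.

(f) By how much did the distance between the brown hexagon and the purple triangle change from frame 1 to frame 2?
+2.4

Distance in frame 1: 4.7. Distance in frame 2: 7.1.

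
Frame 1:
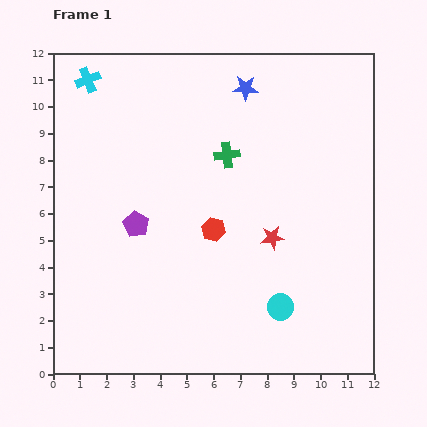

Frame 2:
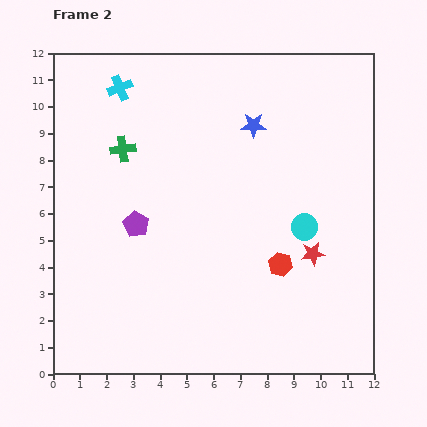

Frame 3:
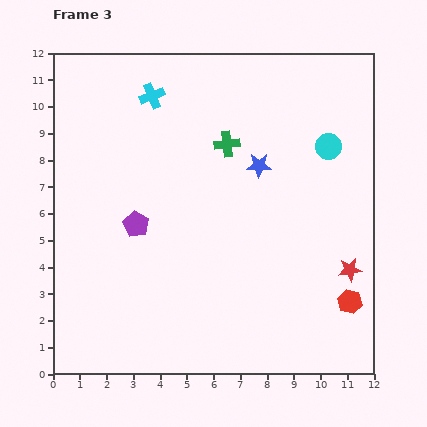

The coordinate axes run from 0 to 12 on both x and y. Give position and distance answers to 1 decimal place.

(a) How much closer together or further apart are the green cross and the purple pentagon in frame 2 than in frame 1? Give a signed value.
-1.5

Distance in frame 1: 4.3. Distance in frame 2: 2.8.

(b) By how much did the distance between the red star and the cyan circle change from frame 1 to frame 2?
-1.6

Distance in frame 1: 2.6. Distance in frame 2: 1.0.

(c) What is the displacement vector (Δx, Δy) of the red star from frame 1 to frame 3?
(2.9, -1.2)

The red star was at (8.2, 5.1) in frame 1 and (11.1, 3.9) in frame 3.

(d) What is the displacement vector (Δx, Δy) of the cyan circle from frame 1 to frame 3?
(1.8, 6.0)

The cyan circle was at (8.5, 2.5) in frame 1 and (10.3, 8.5) in frame 3.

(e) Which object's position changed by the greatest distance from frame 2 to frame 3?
the green cross

(moved 3.9; next 3.1)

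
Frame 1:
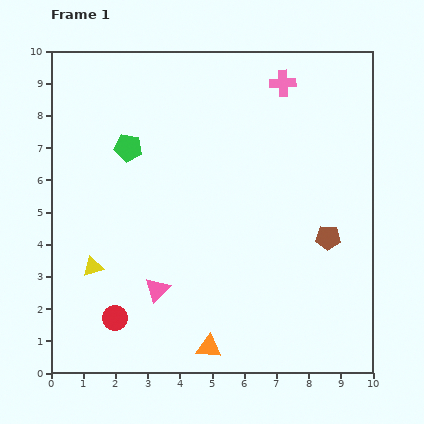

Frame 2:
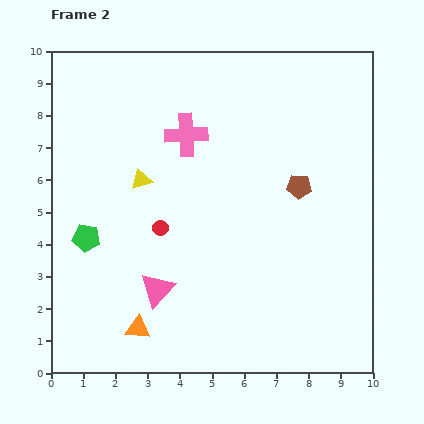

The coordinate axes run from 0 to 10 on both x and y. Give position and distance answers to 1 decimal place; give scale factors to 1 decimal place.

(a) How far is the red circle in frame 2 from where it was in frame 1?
3.1

The red circle moved from (2.0, 1.7) to (3.4, 4.5), a distance of √(1.4² + 2.8²) ≈ 3.1.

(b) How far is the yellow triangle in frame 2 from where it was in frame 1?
3.1

The yellow triangle moved from (1.3, 3.3) to (2.8, 6.0), a distance of √(1.5² + 2.7²) ≈ 3.1.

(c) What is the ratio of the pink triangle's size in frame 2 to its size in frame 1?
1.4×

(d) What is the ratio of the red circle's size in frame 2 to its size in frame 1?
0.6×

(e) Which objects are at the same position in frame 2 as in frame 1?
the pink triangle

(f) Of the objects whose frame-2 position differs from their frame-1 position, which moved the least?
the brown pentagon

(moved 1.8)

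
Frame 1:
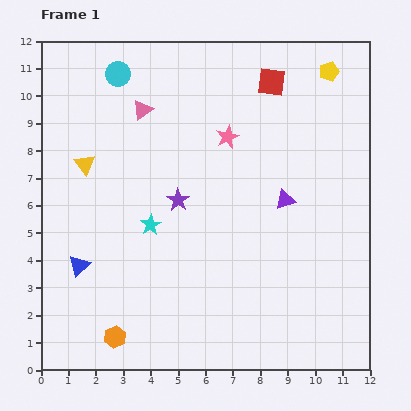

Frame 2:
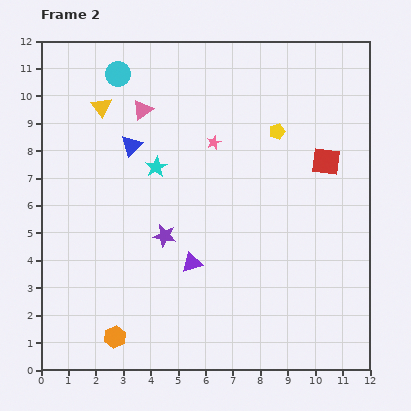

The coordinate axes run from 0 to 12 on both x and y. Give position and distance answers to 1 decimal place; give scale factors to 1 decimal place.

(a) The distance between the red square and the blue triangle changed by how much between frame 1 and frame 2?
-2.6

Distance in frame 1: 9.7. Distance in frame 2: 7.1.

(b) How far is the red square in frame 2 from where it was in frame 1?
3.5

The red square moved from (8.4, 10.5) to (10.4, 7.6), a distance of √(2.0² + 2.9²) ≈ 3.5.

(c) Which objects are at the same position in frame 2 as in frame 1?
the pink triangle, the cyan circle, the orange hexagon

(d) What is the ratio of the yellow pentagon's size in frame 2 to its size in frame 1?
0.8×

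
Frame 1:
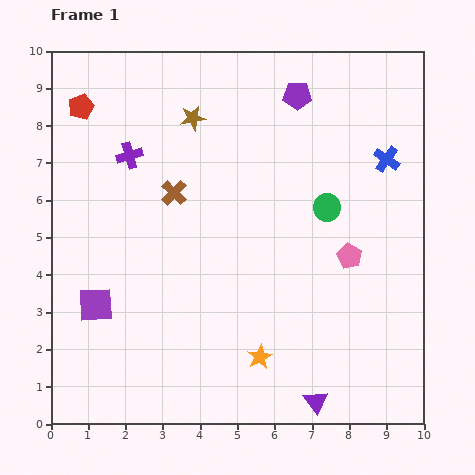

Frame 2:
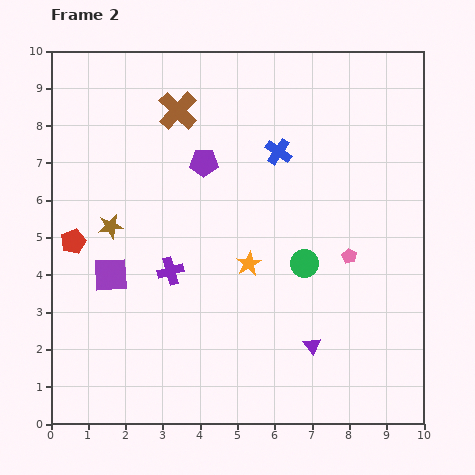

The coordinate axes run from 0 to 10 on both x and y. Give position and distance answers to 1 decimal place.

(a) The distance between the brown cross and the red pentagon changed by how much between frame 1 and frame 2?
+1.1

Distance in frame 1: 3.4. Distance in frame 2: 4.5.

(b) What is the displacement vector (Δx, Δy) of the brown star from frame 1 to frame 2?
(-2.2, -2.9)

The brown star was at (3.8, 8.2) in frame 1 and (1.6, 5.3) in frame 2.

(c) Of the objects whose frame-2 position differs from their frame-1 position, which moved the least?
the purple square

(moved 0.9)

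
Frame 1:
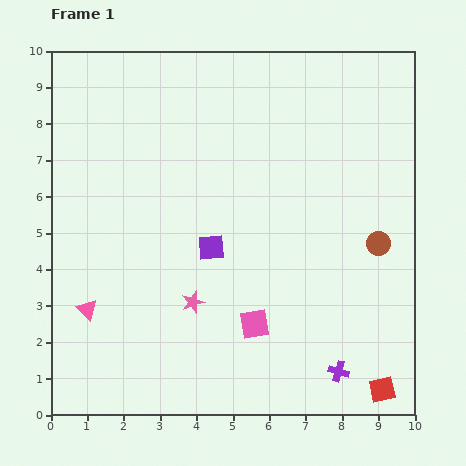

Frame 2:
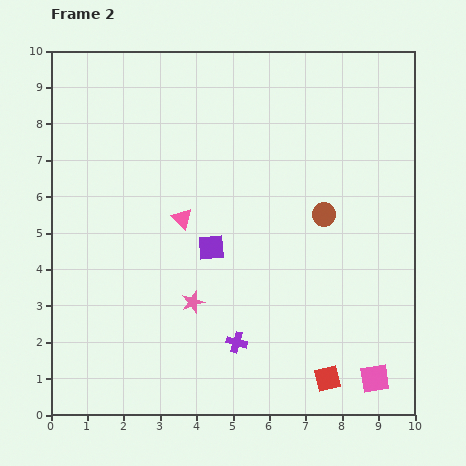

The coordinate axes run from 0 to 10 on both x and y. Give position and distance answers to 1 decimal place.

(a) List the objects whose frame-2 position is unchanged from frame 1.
the pink star, the purple square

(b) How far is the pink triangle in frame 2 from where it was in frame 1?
3.6

The pink triangle moved from (1.0, 2.9) to (3.6, 5.4), a distance of √(2.6² + 2.5²) ≈ 3.6.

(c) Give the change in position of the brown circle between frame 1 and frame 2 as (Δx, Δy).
(-1.5, 0.8)

The brown circle was at (9.0, 4.7) in frame 1 and (7.5, 5.5) in frame 2.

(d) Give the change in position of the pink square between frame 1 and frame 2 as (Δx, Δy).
(3.3, -1.5)

The pink square was at (5.6, 2.5) in frame 1 and (8.9, 1.0) in frame 2.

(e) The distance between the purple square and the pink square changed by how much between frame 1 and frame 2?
+3.4

Distance in frame 1: 2.4. Distance in frame 2: 5.8.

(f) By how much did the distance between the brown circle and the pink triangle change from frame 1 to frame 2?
-4.3

Distance in frame 1: 8.2. Distance in frame 2: 3.9.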